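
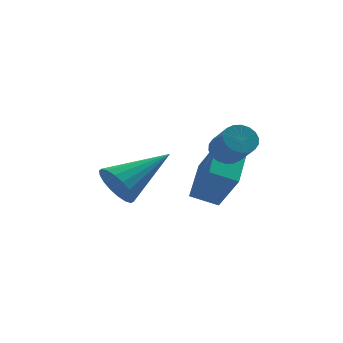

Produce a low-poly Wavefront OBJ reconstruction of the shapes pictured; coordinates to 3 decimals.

v -1.391 1.224 2.333
v -1.02 1.053 1.716
v 0.251 1.916 3.127
v -1.121 1.361 1.657
v -1.276 1.641 1.733
v -1.453 1.84 1.927
v -1.618 1.916 2.201
v -1.738 1.855 2.502
v -1.789 1.67 2.769
v -1.761 1.396 2.95
v -1.66 1.088 3.008
v -1.505 0.807 2.933
v -1.328 0.609 2.739
v -1.163 0.533 2.464
v -1.043 0.593 2.164
v -0.992 0.779 1.897
v 1.167 3.555 0.655
v 1.56 2.742 1.939
v 1.739 4.845 1.297
v 2.132 4.031 2.581
v 2.008 3.369 0.279
v 2.401 2.555 1.563
v 2.58 4.658 0.921
v 2.973 3.845 2.205
v 1.893 2.03 3.097
v 2.376 1.95 2.87
v 2.59 1.129 3.616
v 2.107 1.21 3.843
v 2.423 2.115 3.038
v 2.637 1.294 3.784
v 2.365 2.263 3.218
v 2.579 1.443 3.964
v 2.213 2.366 3.373
v 2.427 1.545 4.12
v 1.998 2.402 3.475
v 2.212 1.581 4.221
v 1.762 2.364 3.501
v 1.976 1.543 4.247
v 1.552 2.26 3.447
v 1.766 1.439 4.194
v 1.41 2.111 3.324
v 1.624 1.29 4.07
v 1.363 1.946 3.156
v 1.577 1.125 3.902
v 1.421 1.797 2.976
v 1.635 0.977 3.722
v 1.573 1.695 2.82
v 1.787 0.874 3.567
v 1.788 1.659 2.719
v 2.002 0.838 3.465
v 2.024 1.697 2.693
v 2.238 0.876 3.439
v 2.234 1.801 2.746
v 2.448 0.98 3.493
f 2 1 4
f 2 4 3
f 4 1 5
f 4 5 3
f 5 1 6
f 5 6 3
f 6 1 7
f 6 7 3
f 7 1 8
f 7 8 3
f 8 1 9
f 8 9 3
f 9 1 10
f 9 10 3
f 10 1 11
f 10 11 3
f 11 1 12
f 11 12 3
f 12 1 13
f 12 13 3
f 13 1 14
f 13 14 3
f 14 1 15
f 14 15 3
f 15 1 16
f 15 16 3
f 16 1 2
f 16 2 3
f 18 20 17
f 21 18 17
f 17 20 19
f 19 21 17
f 18 24 20
f 22 18 21
f 22 24 18
f 20 24 19
f 23 21 19
f 19 24 23
f 23 22 21
f 24 22 23
f 26 25 29
f 26 29 27
f 27 29 30
f 27 30 28
f 29 25 31
f 29 31 30
f 30 31 32
f 30 32 28
f 31 25 33
f 31 33 32
f 32 33 34
f 32 34 28
f 33 25 35
f 33 35 34
f 34 35 36
f 34 36 28
f 35 25 37
f 35 37 36
f 36 37 38
f 36 38 28
f 37 25 39
f 37 39 38
f 38 39 40
f 38 40 28
f 39 25 41
f 39 41 40
f 40 41 42
f 40 42 28
f 41 25 43
f 41 43 42
f 42 43 44
f 42 44 28
f 43 25 45
f 43 45 44
f 44 45 46
f 44 46 28
f 45 25 47
f 45 47 46
f 46 47 48
f 46 48 28
f 47 25 49
f 47 49 48
f 48 49 50
f 48 50 28
f 49 25 51
f 49 51 50
f 50 51 52
f 50 52 28
f 51 25 53
f 51 53 52
f 52 53 54
f 52 54 28
f 53 25 26
f 53 26 54
f 54 26 27
f 54 27 28



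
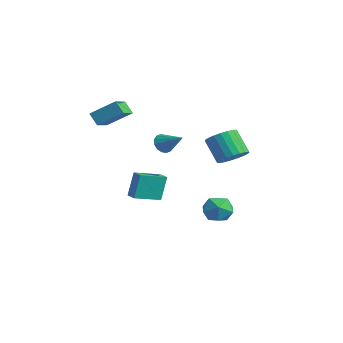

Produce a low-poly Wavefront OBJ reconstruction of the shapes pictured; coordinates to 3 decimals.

v 4.534 0.111 2.117
v 5.305 -0.353 2.619
v 4.216 -0.575 4.085
v 3.446 -0.111 3.583
v 5.364 0.058 2.725
v 4.275 -0.164 4.191
v 5.28 0.478 2.726
v 4.191 0.256 4.192
v 5.067 0.834 2.621
v 3.978 0.612 4.088
v 4.761 1.066 2.43
v 3.672 0.844 3.896
v 4.417 1.132 2.184
v 3.328 0.91 3.651
v 4.093 1.022 1.927
v 3.004 0.8 3.393
v 3.845 0.754 1.702
v 2.756 0.532 3.169
v 3.717 0.375 1.549
v 2.628 0.153 3.016
v 3.729 -0.049 1.495
v 2.64 -0.271 2.961
v 3.881 -0.446 1.547
v 2.792 -0.668 3.014
v 4.146 -0.747 1.699
v 3.057 -0.969 3.165
v 4.479 -0.899 1.922
v 3.39 -1.121 3.389
v 4.82 -0.877 2.179
v 3.731 -1.099 3.646
v 5.113 -0.683 2.426
v 4.024 -0.905 3.892
v -0.606 -4.242 -1.971
v -0.724 -3.758 -0.2
v -0.614 -2.42 -2.47
v -0.732 -1.935 -0.699
v 0.212 -4.225 -1.921
v 0.094 -3.74 -0.15
v 0.204 -2.402 -2.42
v 0.086 -1.918 -0.649
v -3.791 -5.209 3.987
v -2.826 -3.905 5.087
v -4.748 -4.1 3.512
v -3.783 -2.796 4.612
v -3.157 -5.004 3.188
v -2.192 -3.7 4.288
v -4.114 -3.895 2.713
v -3.149 -2.591 3.813
v -2.946 -0.578 0.959
v -2.552 -0.58 0.286
v -1.434 -0.042 1.841
v -2.703 -0.207 0.317
v -2.919 0.067 0.521
v -3.142 0.168 0.842
v -3.312 0.07 1.194
v -3.385 -0.202 1.484
v -3.339 -0.575 1.633
v -3.189 -0.948 1.601
v -2.973 -1.222 1.398
v -2.75 -1.324 1.077
v -2.58 -1.225 0.724
v -2.507 -0.953 0.435
v -0.141 1.7 -4.321
v 0.605 2.357 -3.773
v 0.755 0.203 -3.747
v 1.501 0.86 -3.199
v 0.429 0.789 -2.831
v -0.125 1.715 -3.186
v 1.485 0.845 -4.334
v 0.931 1.771 -4.689
v 1.61 1.829 -3.781
v 0.958 1.794 -2.852
v 0.402 0.766 -4.668
v -0.25 0.731 -3.739
f 2 1 5
f 2 5 3
f 3 5 6
f 3 6 4
f 5 1 7
f 5 7 6
f 6 7 8
f 6 8 4
f 7 1 9
f 7 9 8
f 8 9 10
f 8 10 4
f 9 1 11
f 9 11 10
f 10 11 12
f 10 12 4
f 11 1 13
f 11 13 12
f 12 13 14
f 12 14 4
f 13 1 15
f 13 15 14
f 14 15 16
f 14 16 4
f 15 1 17
f 15 17 16
f 16 17 18
f 16 18 4
f 17 1 19
f 17 19 18
f 18 19 20
f 18 20 4
f 19 1 21
f 19 21 20
f 20 21 22
f 20 22 4
f 21 1 23
f 21 23 22
f 22 23 24
f 22 24 4
f 23 1 25
f 23 25 24
f 24 25 26
f 24 26 4
f 25 1 27
f 25 27 26
f 26 27 28
f 26 28 4
f 27 1 29
f 27 29 28
f 28 29 30
f 28 30 4
f 29 1 31
f 29 31 30
f 30 31 32
f 30 32 4
f 31 1 2
f 31 2 32
f 32 2 3
f 32 3 4
f 34 36 33
f 37 34 33
f 33 36 35
f 35 37 33
f 34 40 36
f 38 34 37
f 38 40 34
f 36 40 35
f 39 37 35
f 35 40 39
f 39 38 37
f 40 38 39
f 42 44 41
f 45 42 41
f 41 44 43
f 43 45 41
f 42 48 44
f 46 42 45
f 46 48 42
f 44 48 43
f 47 45 43
f 43 48 47
f 47 46 45
f 48 46 47
f 50 49 52
f 50 52 51
f 52 49 53
f 52 53 51
f 53 49 54
f 53 54 51
f 54 49 55
f 54 55 51
f 55 49 56
f 55 56 51
f 56 49 57
f 56 57 51
f 57 49 58
f 57 58 51
f 58 49 59
f 58 59 51
f 59 49 60
f 59 60 51
f 60 49 61
f 60 61 51
f 61 49 62
f 61 62 51
f 62 49 50
f 62 50 51
f 63 74 68
f 63 68 64
f 63 64 70
f 63 70 73
f 63 73 74
f 64 68 72
f 68 74 67
f 74 73 65
f 73 70 69
f 70 64 71
f 66 72 67
f 66 67 65
f 66 65 69
f 66 69 71
f 66 71 72
f 67 72 68
f 65 67 74
f 69 65 73
f 71 69 70
f 72 71 64



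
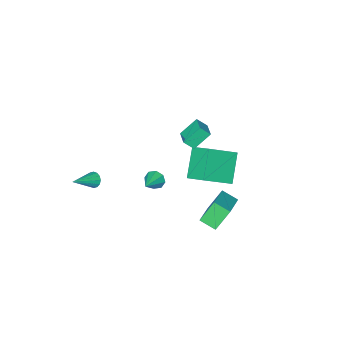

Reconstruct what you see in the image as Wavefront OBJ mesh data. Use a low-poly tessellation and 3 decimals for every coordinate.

v 3.285 3.222 2.178
v 3.637 2.969 1.778
v 4.315 3.798 2.722
v 3.483 3.372 1.643
v 3.213 3.686 1.822
v 2.985 3.729 2.209
v 2.932 3.474 2.579
v 3.087 3.071 2.713
v 3.357 2.757 2.534
v 3.585 2.715 2.147
v -3.526 -1.046 -0.552
v -3.061 -1.435 0.015
v -3.023 -0.087 -0.307
v -2.558 -0.476 0.26
v -2.562 -1.304 -1.52
v -2.097 -1.693 -0.953
v -2.059 -0.345 -1.275
v -1.594 -0.734 -0.708
v -0.565 2.85 -3.241
v -1.405 3.038 -1.963
v -1 3.701 -3.651
v -1.839 3.889 -2.373
v 0.859 3.951 -2.467
v 0.02 4.139 -1.189
v 0.425 4.802 -2.877
v -0.415 4.99 -1.599
v -4.727 -1.273 -3.871
v -4.843 0.1 -3
v -3.578 -0.264 -5.31
v -3.694 1.109 -4.44
v -3.026 -1.769 -2.86
v -3.142 -0.396 -1.99
v -1.877 -0.76 -4.3
v -1.993 0.613 -3.429
v 2.504 -3.748 -4.206
v 2.711 -3.456 -4.61
v 4.016 -3.612 -3.334
v 2.595 -3.269 -4.438
v 2.455 -3.21 -4.204
v 2.328 -3.295 -3.97
v 2.248 -3.501 -3.799
v 2.237 -3.774 -3.737
v 2.297 -4.039 -3.801
v 2.413 -4.226 -3.973
v 2.553 -4.285 -4.208
v 2.681 -4.2 -4.441
v 2.761 -3.994 -4.612
v 2.772 -3.721 -4.674
f 2 1 4
f 2 4 3
f 4 1 5
f 4 5 3
f 5 1 6
f 5 6 3
f 6 1 7
f 6 7 3
f 7 1 8
f 7 8 3
f 8 1 9
f 8 9 3
f 9 1 10
f 9 10 3
f 10 1 2
f 10 2 3
f 12 14 11
f 15 12 11
f 11 14 13
f 13 15 11
f 12 18 14
f 16 12 15
f 16 18 12
f 14 18 13
f 17 15 13
f 13 18 17
f 17 16 15
f 18 16 17
f 20 22 19
f 23 20 19
f 19 22 21
f 21 23 19
f 20 26 22
f 24 20 23
f 24 26 20
f 22 26 21
f 25 23 21
f 21 26 25
f 25 24 23
f 26 24 25
f 28 30 27
f 31 28 27
f 27 30 29
f 29 31 27
f 28 34 30
f 32 28 31
f 32 34 28
f 30 34 29
f 33 31 29
f 29 34 33
f 33 32 31
f 34 32 33
f 36 35 38
f 36 38 37
f 38 35 39
f 38 39 37
f 39 35 40
f 39 40 37
f 40 35 41
f 40 41 37
f 41 35 42
f 41 42 37
f 42 35 43
f 42 43 37
f 43 35 44
f 43 44 37
f 44 35 45
f 44 45 37
f 45 35 46
f 45 46 37
f 46 35 47
f 46 47 37
f 47 35 48
f 47 48 37
f 48 35 36
f 48 36 37



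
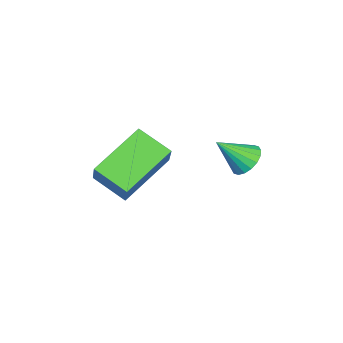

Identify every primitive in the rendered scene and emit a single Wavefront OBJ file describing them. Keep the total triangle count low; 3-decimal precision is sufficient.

v -3.023 0.214 2.358
v -2.724 -0.118 1.958
v -2.837 -0.654 3.222
v -2.531 0.031 2.067
v -2.436 0.217 2.234
v -2.458 0.403 2.425
v -2.591 0.551 2.602
v -2.81 0.632 2.732
v -3.071 0.631 2.787
v -3.323 0.547 2.757
v -3.515 0.398 2.648
v -3.61 0.212 2.482
v -3.589 0.026 2.291
v -3.456 -0.122 2.113
v -3.237 -0.203 1.984
v -2.975 -0.202 1.929
v -2.647 -4.223 1.479
v -4.024 -3.097 2.302
v -2.134 -3.211 0.953
v -3.511 -2.085 1.776
v -1.949 -4.075 2.444
v -3.326 -2.949 3.267
v -1.436 -3.063 1.918
v -2.813 -1.937 2.741
f 2 1 4
f 2 4 3
f 4 1 5
f 4 5 3
f 5 1 6
f 5 6 3
f 6 1 7
f 6 7 3
f 7 1 8
f 7 8 3
f 8 1 9
f 8 9 3
f 9 1 10
f 9 10 3
f 10 1 11
f 10 11 3
f 11 1 12
f 11 12 3
f 12 1 13
f 12 13 3
f 13 1 14
f 13 14 3
f 14 1 15
f 14 15 3
f 15 1 16
f 15 16 3
f 16 1 2
f 16 2 3
f 18 20 17
f 21 18 17
f 17 20 19
f 19 21 17
f 18 24 20
f 22 18 21
f 22 24 18
f 20 24 19
f 23 21 19
f 19 24 23
f 23 22 21
f 24 22 23



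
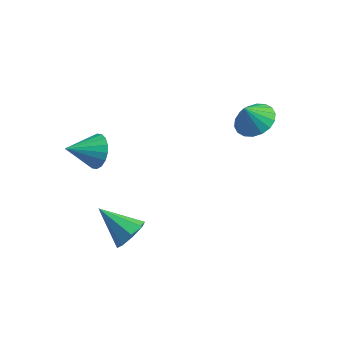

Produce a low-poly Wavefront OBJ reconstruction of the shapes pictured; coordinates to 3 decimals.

v 1.842 3.973 0.52
v 2.668 4.41 0.977
v 1.438 3.607 1.6
v 2.357 4.752 0.977
v 1.944 4.941 0.887
v 1.511 4.938 0.723
v 1.144 4.744 0.52
v 0.914 4.397 0.317
v 0.869 3.966 0.153
v 1.016 3.537 0.063
v 1.327 3.194 0.063
v 1.74 3.005 0.153
v 2.173 3.008 0.316
v 2.541 3.203 0.52
v 2.77 3.549 0.723
v 2.815 3.98 0.886
v -3.375 -1.629 1.21
v -2.828 -1.631 1.949
v -4.405 -2.671 1.97
v -3.084 -1.321 2.027
v -3.398 -1.073 1.943
v -3.708 -0.934 1.713
v -3.952 -0.933 1.384
v -4.081 -1.07 1.021
v -4.071 -1.317 0.695
v -3.923 -1.627 0.471
v -3.667 -1.936 0.394
v -3.353 -2.185 0.478
v -3.043 -2.324 0.707
v -2.799 -2.325 1.036
v -2.67 -2.188 1.399
v -2.68 -1.94 1.725
v -1.686 -1.812 -4.382
v -1.315 -2.342 -3.729
v -3.394 -1.648 -3.278
v -1.183 -1.658 -3.628
v -1.347 -1.064 -3.969
v -1.709 -0.908 -4.552
v -2.058 -1.282 -5.036
v -2.19 -1.966 -5.137
v -2.026 -2.56 -4.796
v -1.664 -2.716 -4.213
f 2 1 4
f 2 4 3
f 4 1 5
f 4 5 3
f 5 1 6
f 5 6 3
f 6 1 7
f 6 7 3
f 7 1 8
f 7 8 3
f 8 1 9
f 8 9 3
f 9 1 10
f 9 10 3
f 10 1 11
f 10 11 3
f 11 1 12
f 11 12 3
f 12 1 13
f 12 13 3
f 13 1 14
f 13 14 3
f 14 1 15
f 14 15 3
f 15 1 16
f 15 16 3
f 16 1 2
f 16 2 3
f 18 17 20
f 18 20 19
f 20 17 21
f 20 21 19
f 21 17 22
f 21 22 19
f 22 17 23
f 22 23 19
f 23 17 24
f 23 24 19
f 24 17 25
f 24 25 19
f 25 17 26
f 25 26 19
f 26 17 27
f 26 27 19
f 27 17 28
f 27 28 19
f 28 17 29
f 28 29 19
f 29 17 30
f 29 30 19
f 30 17 31
f 30 31 19
f 31 17 32
f 31 32 19
f 32 17 18
f 32 18 19
f 34 33 36
f 34 36 35
f 36 33 37
f 36 37 35
f 37 33 38
f 37 38 35
f 38 33 39
f 38 39 35
f 39 33 40
f 39 40 35
f 40 33 41
f 40 41 35
f 41 33 42
f 41 42 35
f 42 33 34
f 42 34 35



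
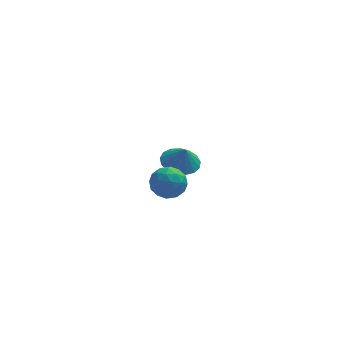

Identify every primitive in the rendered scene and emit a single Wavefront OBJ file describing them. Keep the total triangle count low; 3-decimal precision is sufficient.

v 1.18 -2.915 0.491
v 1.636 -2.251 0.826
v 2.084 -3.829 1.074
v 2.54 -3.165 1.409
v 1.742 -3.344 1.713
v 1.183 -2.779 1.353
v 2.537 -3.301 0.547
v 1.978 -2.736 0.187
v 2.474 -2.489 0.861
v 1.983 -2.515 1.581
v 1.737 -3.565 0.319
v 1.246 -3.591 1.039
v 1.328 -2.503 0.607
v 2.392 -3.577 1.293
v 1.923 -3.683 1.472
v 2.19 -3.292 1.669
v 1.062 -2.813 0.917
v 1.33 -2.423 1.114
v 1.393 -3.065 1.635
v 2.39 -3.657 0.786
v 2.658 -3.267 0.983
v 1.53 -2.788 0.231
v 1.797 -2.397 0.428
v 2.327 -3.015 0.265
v 2.089 -2.252 0.824
v 2.621 -2.789 1.167
v 2.619 -2.87 0.661
v 2.291 -2.538 0.449
v 1.8 -2.268 1.248
v 2.332 -2.805 1.591
v 1.863 -2.91 1.77
v 1.534 -2.578 1.558
v 2.293 -2.408 1.269
v 1.388 -3.275 0.309
v 1.92 -3.812 0.652
v 2.186 -3.502 0.342
v 1.857 -3.17 0.13
v 1.099 -3.291 0.733
v 1.631 -3.828 1.076
v 1.429 -3.542 1.451
v 1.101 -3.21 1.239
v 1.427 -3.672 0.631
v 2.781 2.649 -1.893
v 3.26 3.47 -1.762
v 2.979 2.371 -0.867
v 2.828 3.576 -1.65
v 2.384 3.47 -1.594
v 2.032 3.175 -1.606
v 1.851 2.76 -1.684
v 1.884 2.319 -1.809
v 2.122 1.954 -1.954
v 2.511 1.748 -2.084
v 2.962 1.748 -2.171
v 3.372 1.954 -2.194
v 3.647 2.32 -2.148
v 3.723 2.761 -2.043
v 3.584 3.176 -1.904
f 1 38 17
f 38 12 41
f 17 41 6
f 38 41 17
f 1 17 13
f 17 6 18
f 13 18 2
f 17 18 13
f 1 13 22
f 13 2 23
f 22 23 8
f 13 23 22
f 1 22 34
f 22 8 37
f 34 37 11
f 22 37 34
f 1 34 38
f 34 11 42
f 38 42 12
f 34 42 38
f 2 18 29
f 18 6 32
f 29 32 10
f 18 32 29
f 6 41 19
f 41 12 40
f 19 40 5
f 41 40 19
f 12 42 39
f 42 11 35
f 39 35 3
f 42 35 39
f 11 37 36
f 37 8 24
f 36 24 7
f 37 24 36
f 8 23 28
f 23 2 25
f 28 25 9
f 23 25 28
f 4 30 16
f 30 10 31
f 16 31 5
f 30 31 16
f 4 16 14
f 16 5 15
f 14 15 3
f 16 15 14
f 4 14 21
f 14 3 20
f 21 20 7
f 14 20 21
f 4 21 26
f 21 7 27
f 26 27 9
f 21 27 26
f 4 26 30
f 26 9 33
f 30 33 10
f 26 33 30
f 5 31 19
f 31 10 32
f 19 32 6
f 31 32 19
f 3 15 39
f 15 5 40
f 39 40 12
f 15 40 39
f 7 20 36
f 20 3 35
f 36 35 11
f 20 35 36
f 9 27 28
f 27 7 24
f 28 24 8
f 27 24 28
f 10 33 29
f 33 9 25
f 29 25 2
f 33 25 29
f 44 43 46
f 44 46 45
f 46 43 47
f 46 47 45
f 47 43 48
f 47 48 45
f 48 43 49
f 48 49 45
f 49 43 50
f 49 50 45
f 50 43 51
f 50 51 45
f 51 43 52
f 51 52 45
f 52 43 53
f 52 53 45
f 53 43 54
f 53 54 45
f 54 43 55
f 54 55 45
f 55 43 56
f 55 56 45
f 56 43 57
f 56 57 45
f 57 43 44
f 57 44 45



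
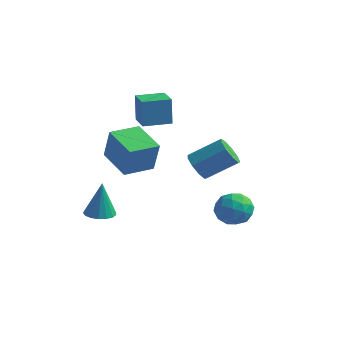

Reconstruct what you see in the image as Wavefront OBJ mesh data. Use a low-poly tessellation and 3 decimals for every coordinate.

v -3.164 -0.775 -1.053
v -2.655 -0.947 0.79
v -2.496 0.843 -1.087
v -1.987 0.671 0.757
v -1.313 -1.551 -1.637
v -0.804 -1.723 0.207
v -0.645 0.067 -1.67
v -0.136 -0.105 0.173
v 0.942 1.642 -1.764
v 1.627 1.325 -2.272
v 2.944 2.402 -1.164
v 2.258 2.718 -0.656
v 1.405 1.852 -2.519
v 2.722 2.928 -1.411
v 0.965 2.28 -2.412
v 2.282 3.356 -1.304
v 0.515 2.409 -2.003
v 1.832 3.486 -0.895
v 0.264 2.179 -1.481
v 1.581 3.256 -0.373
v 0.33 1.698 -1.092
v 1.647 2.775 0.016
v 0.683 1.19 -1.017
v 1.999 2.267 0.09
v 1.156 0.894 -1.292
v 2.473 1.97 -0.184
v 1.529 0.947 -1.787
v 2.846 2.024 -0.679
v -2.868 2.194 -0.074
v -2.978 2.284 1.63
v -3.949 3.06 -0.189
v -4.059 3.15 1.515
v -1.861 3.45 -0.075
v -1.971 3.54 1.629
v -2.942 4.316 -0.19
v -3.052 4.406 1.514
v -2.63 -1.894 -4.681
v -2.167 -2.606 -4.638
v -2.57 -1.726 -2.559
v -1.889 -2.311 -4.669
v -1.781 -1.92 -4.703
v -1.867 -1.523 -4.732
v -2.128 -1.212 -4.75
v -2.504 -1.057 -4.751
v -2.909 -1.093 -4.737
v -3.25 -1.314 -4.71
v -3.449 -1.667 -4.676
v -3.461 -2.072 -4.643
v -3.282 -2.437 -4.62
v -2.954 -2.677 -4.61
v -2.551 -2.738 -4.616
v 3.859 1.698 -4.728
v 4.344 0.883 -4.204
v 2.556 1.677 -3.556
v 3.041 0.862 -3.032
v 3.483 1.851 -3.023
v 4.288 1.864 -3.748
v 2.612 0.696 -4.012
v 3.417 0.709 -4.737
v 3.573 0.264 -3.762
v 4.111 0.978 -3.151
v 2.789 1.582 -4.609
v 3.327 2.296 -3.998
v 4.216 1.292 -4.569
v 2.684 1.268 -3.191
v 2.944 1.849 -3.186
v 3.229 1.37 -2.878
v 4.183 1.869 -4.301
v 4.468 1.39 -3.993
v 3.962 1.959 -3.299
v 2.432 1.17 -3.767
v 2.717 0.691 -3.459
v 3.671 1.19 -4.882
v 3.956 0.711 -4.574
v 2.938 0.601 -4.461
v 4.047 0.45 -4.001
v 3.282 0.437 -3.312
v 3.03 0.34 -3.888
v 3.503 0.347 -4.314
v 4.364 0.869 -3.642
v 3.598 0.857 -2.953
v 3.858 1.438 -2.948
v 4.331 1.446 -3.373
v 3.911 0.505 -3.382
v 3.302 1.703 -4.807
v 2.536 1.691 -4.118
v 2.569 1.114 -4.387
v 3.042 1.122 -4.812
v 3.618 2.123 -4.448
v 2.853 2.11 -3.759
v 3.397 2.213 -3.446
v 3.87 2.22 -3.872
v 2.989 2.055 -4.378
f 2 4 1
f 5 2 1
f 1 4 3
f 3 5 1
f 2 8 4
f 6 2 5
f 6 8 2
f 4 8 3
f 7 5 3
f 3 8 7
f 7 6 5
f 8 6 7
f 10 9 13
f 10 13 11
f 11 13 14
f 11 14 12
f 13 9 15
f 13 15 14
f 14 15 16
f 14 16 12
f 15 9 17
f 15 17 16
f 16 17 18
f 16 18 12
f 17 9 19
f 17 19 18
f 18 19 20
f 18 20 12
f 19 9 21
f 19 21 20
f 20 21 22
f 20 22 12
f 21 9 23
f 21 23 22
f 22 23 24
f 22 24 12
f 23 9 25
f 23 25 24
f 24 25 26
f 24 26 12
f 25 9 27
f 25 27 26
f 26 27 28
f 26 28 12
f 27 9 10
f 27 10 28
f 28 10 11
f 28 11 12
f 30 32 29
f 33 30 29
f 29 32 31
f 31 33 29
f 30 36 32
f 34 30 33
f 34 36 30
f 32 36 31
f 35 33 31
f 31 36 35
f 35 34 33
f 36 34 35
f 38 37 40
f 38 40 39
f 40 37 41
f 40 41 39
f 41 37 42
f 41 42 39
f 42 37 43
f 42 43 39
f 43 37 44
f 43 44 39
f 44 37 45
f 44 45 39
f 45 37 46
f 45 46 39
f 46 37 47
f 46 47 39
f 47 37 48
f 47 48 39
f 48 37 49
f 48 49 39
f 49 37 50
f 49 50 39
f 50 37 51
f 50 51 39
f 51 37 38
f 51 38 39
f 52 89 68
f 89 63 92
f 68 92 57
f 89 92 68
f 52 68 64
f 68 57 69
f 64 69 53
f 68 69 64
f 52 64 73
f 64 53 74
f 73 74 59
f 64 74 73
f 52 73 85
f 73 59 88
f 85 88 62
f 73 88 85
f 52 85 89
f 85 62 93
f 89 93 63
f 85 93 89
f 53 69 80
f 69 57 83
f 80 83 61
f 69 83 80
f 57 92 70
f 92 63 91
f 70 91 56
f 92 91 70
f 63 93 90
f 93 62 86
f 90 86 54
f 93 86 90
f 62 88 87
f 88 59 75
f 87 75 58
f 88 75 87
f 59 74 79
f 74 53 76
f 79 76 60
f 74 76 79
f 55 81 67
f 81 61 82
f 67 82 56
f 81 82 67
f 55 67 65
f 67 56 66
f 65 66 54
f 67 66 65
f 55 65 72
f 65 54 71
f 72 71 58
f 65 71 72
f 55 72 77
f 72 58 78
f 77 78 60
f 72 78 77
f 55 77 81
f 77 60 84
f 81 84 61
f 77 84 81
f 56 82 70
f 82 61 83
f 70 83 57
f 82 83 70
f 54 66 90
f 66 56 91
f 90 91 63
f 66 91 90
f 58 71 87
f 71 54 86
f 87 86 62
f 71 86 87
f 60 78 79
f 78 58 75
f 79 75 59
f 78 75 79
f 61 84 80
f 84 60 76
f 80 76 53
f 84 76 80



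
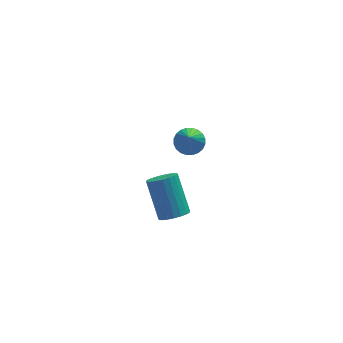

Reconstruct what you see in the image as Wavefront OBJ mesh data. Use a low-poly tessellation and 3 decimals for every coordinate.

v 0.868 0.353 1.411
v 1.324 0.7 1.737
v 0.612 -0.553 2.729
v 1.112 0.835 1.789
v 0.862 0.897 1.783
v 0.613 0.877 1.721
v 0.403 0.776 1.611
v 0.263 0.611 1.471
v 0.216 0.407 1.321
v 0.268 0.194 1.185
v 0.411 0.006 1.084
v 0.624 -0.13 1.032
v 0.874 -0.192 1.038
v 1.123 -0.171 1.1
v 1.333 -0.07 1.21
v 1.472 0.095 1.351
v 1.52 0.299 1.5
v 1.468 0.511 1.636
v 0.224 0.34 -3.812
v 0.67 -0.026 -3.416
v 0.423 1.254 -1.953
v -0.024 1.62 -2.348
v 0.848 0.161 -3.55
v 0.6 1.442 -2.087
v 0.918 0.38 -3.729
v 0.67 1.66 -2.266
v 0.867 0.591 -3.923
v 0.62 1.871 -2.459
v 0.706 0.759 -4.097
v 0.459 2.04 -2.634
v 0.461 0.855 -4.222
v 0.214 2.135 -2.759
v 0.175 0.861 -4.276
v -0.072 2.142 -2.813
v -0.102 0.778 -4.25
v -0.35 2.058 -2.787
v -0.324 0.618 -4.148
v -0.571 1.899 -2.685
v -0.45 0.411 -3.988
v -0.697 1.691 -2.524
v -0.46 0.191 -3.797
v -0.708 1.471 -2.334
v -0.352 -0.003 -3.609
v -0.599 1.277 -2.146
v -0.144 -0.138 -3.456
v -0.392 1.143 -1.993
v 0.127 -0.19 -3.364
v -0.12 1.09 -1.901
v 0.415 -0.151 -3.35
v 0.168 1.13 -1.887
f 2 1 4
f 2 4 3
f 4 1 5
f 4 5 3
f 5 1 6
f 5 6 3
f 6 1 7
f 6 7 3
f 7 1 8
f 7 8 3
f 8 1 9
f 8 9 3
f 9 1 10
f 9 10 3
f 10 1 11
f 10 11 3
f 11 1 12
f 11 12 3
f 12 1 13
f 12 13 3
f 13 1 14
f 13 14 3
f 14 1 15
f 14 15 3
f 15 1 16
f 15 16 3
f 16 1 17
f 16 17 3
f 17 1 18
f 17 18 3
f 18 1 2
f 18 2 3
f 20 19 23
f 20 23 21
f 21 23 24
f 21 24 22
f 23 19 25
f 23 25 24
f 24 25 26
f 24 26 22
f 25 19 27
f 25 27 26
f 26 27 28
f 26 28 22
f 27 19 29
f 27 29 28
f 28 29 30
f 28 30 22
f 29 19 31
f 29 31 30
f 30 31 32
f 30 32 22
f 31 19 33
f 31 33 32
f 32 33 34
f 32 34 22
f 33 19 35
f 33 35 34
f 34 35 36
f 34 36 22
f 35 19 37
f 35 37 36
f 36 37 38
f 36 38 22
f 37 19 39
f 37 39 38
f 38 39 40
f 38 40 22
f 39 19 41
f 39 41 40
f 40 41 42
f 40 42 22
f 41 19 43
f 41 43 42
f 42 43 44
f 42 44 22
f 43 19 45
f 43 45 44
f 44 45 46
f 44 46 22
f 45 19 47
f 45 47 46
f 46 47 48
f 46 48 22
f 47 19 49
f 47 49 48
f 48 49 50
f 48 50 22
f 49 19 20
f 49 20 50
f 50 20 21
f 50 21 22



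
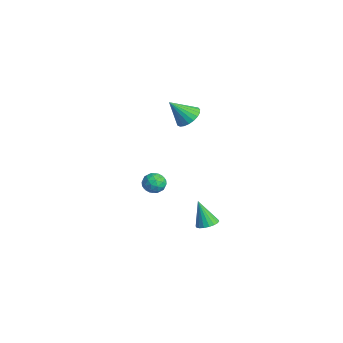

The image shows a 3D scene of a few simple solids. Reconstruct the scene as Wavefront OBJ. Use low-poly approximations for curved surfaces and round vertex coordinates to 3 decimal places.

v -3.69 0.921 3.134
v -3.067 1.17 3.447
v -3.87 -0.001 4.226
v -3.28 1.356 3.569
v -3.563 1.467 3.616
v -3.868 1.484 3.58
v -4.142 1.403 3.466
v -4.338 1.239 3.295
v -4.422 1.019 3.096
v -4.379 0.783 2.904
v -4.218 0.57 2.751
v -3.964 0.418 2.665
v -3.664 0.353 2.66
v -3.368 0.386 2.736
v -3.127 0.511 2.882
v -2.984 0.707 3.071
v -2.963 0.94 3.271
v -2.338 -0.922 -0.882
v -1.905 -0.978 -0.412
v -2.995 -1.522 -0.348
v -2.562 -1.578 0.122
v -2.849 -1.014 0.016
v -2.443 -0.644 -0.314
v -2.457 -1.856 -0.446
v -2.051 -1.486 -0.776
v -1.978 -1.555 -0.143
v -2.221 -1.035 0.143
v -2.679 -1.465 -0.903
v -2.922 -0.945 -0.617
v -2.064 -0.898 -0.694
v -2.836 -1.602 -0.066
v -3.005 -1.271 -0.128
v -2.751 -1.304 0.148
v -2.38 -0.701 -0.636
v -2.126 -0.734 -0.36
v -2.681 -0.755 -0.108
v -2.774 -1.766 -0.4
v -2.52 -1.799 -0.124
v -2.149 -1.196 -0.908
v -1.895 -1.229 -0.632
v -2.219 -1.745 -0.652
v -1.852 -1.27 -0.26
v -2.239 -1.622 0.055
v -2.177 -1.786 -0.279
v -1.938 -1.568 -0.473
v -1.995 -0.964 -0.092
v -2.381 -1.316 0.222
v -2.55 -0.985 0.16
v -2.312 -0.767 -0.034
v -2.038 -1.303 0.067
v -2.519 -1.184 -0.982
v -2.905 -1.536 -0.668
v -2.588 -1.733 -0.726
v -2.35 -1.515 -0.92
v -2.661 -0.878 -0.815
v -3.048 -1.23 -0.5
v -2.962 -0.932 -0.287
v -2.723 -0.714 -0.481
v -2.862 -1.197 -0.827
v -2.115 1.364 -3.644
v -1.813 0.845 -3.664
v -2.585 1.036 -2.236
v -1.633 1.015 -3.564
v -1.548 1.254 -3.48
v -1.576 1.515 -3.429
v -1.71 1.745 -3.42
v -1.924 1.9 -3.456
v -2.176 1.949 -3.528
v -2.416 1.882 -3.624
v -2.597 1.712 -3.724
v -2.682 1.473 -3.808
v -2.654 1.213 -3.859
v -2.52 0.982 -3.868
v -2.306 0.827 -3.832
v -2.054 0.778 -3.76
f 2 1 4
f 2 4 3
f 4 1 5
f 4 5 3
f 5 1 6
f 5 6 3
f 6 1 7
f 6 7 3
f 7 1 8
f 7 8 3
f 8 1 9
f 8 9 3
f 9 1 10
f 9 10 3
f 10 1 11
f 10 11 3
f 11 1 12
f 11 12 3
f 12 1 13
f 12 13 3
f 13 1 14
f 13 14 3
f 14 1 15
f 14 15 3
f 15 1 16
f 15 16 3
f 16 1 17
f 16 17 3
f 17 1 2
f 17 2 3
f 18 55 34
f 55 29 58
f 34 58 23
f 55 58 34
f 18 34 30
f 34 23 35
f 30 35 19
f 34 35 30
f 18 30 39
f 30 19 40
f 39 40 25
f 30 40 39
f 18 39 51
f 39 25 54
f 51 54 28
f 39 54 51
f 18 51 55
f 51 28 59
f 55 59 29
f 51 59 55
f 19 35 46
f 35 23 49
f 46 49 27
f 35 49 46
f 23 58 36
f 58 29 57
f 36 57 22
f 58 57 36
f 29 59 56
f 59 28 52
f 56 52 20
f 59 52 56
f 28 54 53
f 54 25 41
f 53 41 24
f 54 41 53
f 25 40 45
f 40 19 42
f 45 42 26
f 40 42 45
f 21 47 33
f 47 27 48
f 33 48 22
f 47 48 33
f 21 33 31
f 33 22 32
f 31 32 20
f 33 32 31
f 21 31 38
f 31 20 37
f 38 37 24
f 31 37 38
f 21 38 43
f 38 24 44
f 43 44 26
f 38 44 43
f 21 43 47
f 43 26 50
f 47 50 27
f 43 50 47
f 22 48 36
f 48 27 49
f 36 49 23
f 48 49 36
f 20 32 56
f 32 22 57
f 56 57 29
f 32 57 56
f 24 37 53
f 37 20 52
f 53 52 28
f 37 52 53
f 26 44 45
f 44 24 41
f 45 41 25
f 44 41 45
f 27 50 46
f 50 26 42
f 46 42 19
f 50 42 46
f 61 60 63
f 61 63 62
f 63 60 64
f 63 64 62
f 64 60 65
f 64 65 62
f 65 60 66
f 65 66 62
f 66 60 67
f 66 67 62
f 67 60 68
f 67 68 62
f 68 60 69
f 68 69 62
f 69 60 70
f 69 70 62
f 70 60 71
f 70 71 62
f 71 60 72
f 71 72 62
f 72 60 73
f 72 73 62
f 73 60 74
f 73 74 62
f 74 60 75
f 74 75 62
f 75 60 61
f 75 61 62



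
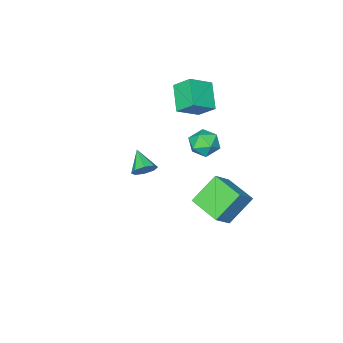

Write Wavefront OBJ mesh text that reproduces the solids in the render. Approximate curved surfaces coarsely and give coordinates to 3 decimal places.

v -3.108 -2.801 1.864
v -1.82 -3.032 2.638
v -3.45 -1.897 2.702
v -2.162 -2.127 3.476
v -2.318 -1.613 0.904
v -1.03 -1.843 1.678
v -2.66 -0.708 1.742
v -1.372 -0.939 2.516
v 0.246 2.967 2.426
v 0.933 3.045 2.958
v 0.467 1.575 2.342
v 1.154 1.653 2.874
v 0.348 1.779 3.182
v 0.211 2.64 3.234
v 1.189 1.98 2.066
v 1.052 2.841 2.118
v 1.516 2.435 2.736
v 0.996 2.31 3.425
v 0.404 2.31 1.875
v -0.116 2.185 2.564
v 3.96 1.74 1.97
v 4.189 2.018 2.522
v 3.58 0.7 2.65
v 3.706 2.136 2.433
v 3.372 2.022 2.072
v 3.382 1.742 1.651
v 3.731 1.462 1.417
v 4.214 1.344 1.506
v 4.548 1.459 1.867
v 4.538 1.738 2.288
v -2.622 0.438 -3.167
v -1.506 0.657 -2.114
v -2.654 2.264 -3.515
v -1.537 2.484 -2.462
v -1.263 0.196 -4.558
v -0.146 0.416 -3.505
v -1.294 2.023 -4.906
v -0.178 2.242 -3.853
f 2 4 1
f 5 2 1
f 1 4 3
f 3 5 1
f 2 8 4
f 6 2 5
f 6 8 2
f 4 8 3
f 7 5 3
f 3 8 7
f 7 6 5
f 8 6 7
f 9 20 14
f 9 14 10
f 9 10 16
f 9 16 19
f 9 19 20
f 10 14 18
f 14 20 13
f 20 19 11
f 19 16 15
f 16 10 17
f 12 18 13
f 12 13 11
f 12 11 15
f 12 15 17
f 12 17 18
f 13 18 14
f 11 13 20
f 15 11 19
f 17 15 16
f 18 17 10
f 22 21 24
f 22 24 23
f 24 21 25
f 24 25 23
f 25 21 26
f 25 26 23
f 26 21 27
f 26 27 23
f 27 21 28
f 27 28 23
f 28 21 29
f 28 29 23
f 29 21 30
f 29 30 23
f 30 21 22
f 30 22 23
f 32 34 31
f 35 32 31
f 31 34 33
f 33 35 31
f 32 38 34
f 36 32 35
f 36 38 32
f 34 38 33
f 37 35 33
f 33 38 37
f 37 36 35
f 38 36 37



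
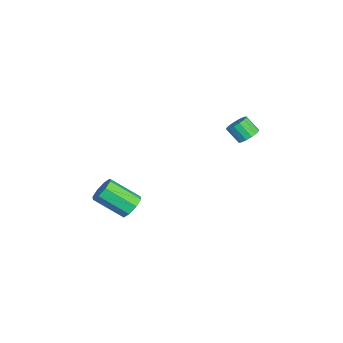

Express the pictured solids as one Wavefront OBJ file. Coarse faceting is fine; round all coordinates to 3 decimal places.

v 0.797 3.428 1.796
v 1.339 3.011 1.71
v 0.966 2.354 2.537
v 0.423 2.772 2.624
v 1.446 3.253 1.95
v 1.073 2.596 2.777
v 1.379 3.541 2.149
v 1.006 2.885 2.976
v 1.156 3.8 2.253
v 0.783 3.144 3.081
v 0.836 3.959 2.236
v 0.463 3.303 3.063
v 0.506 3.976 2.1
v 0.133 3.319 2.927
v 0.254 3.846 1.883
v -0.119 3.189 2.71
v 0.147 3.604 1.643
v -0.226 2.947 2.47
v 0.214 3.315 1.444
v -0.159 2.659 2.271
v 0.437 3.056 1.339
v 0.064 2.4 2.167
v 0.757 2.897 1.357
v 0.384 2.241 2.184
v 1.087 2.881 1.493
v 0.714 2.224 2.32
v 2.632 -2.847 -2.412
v 3.155 -3.297 -2.855
v 2.791 -4.904 -1.652
v 2.268 -4.453 -1.208
v 3.436 -3.003 -2.377
v 3.072 -4.61 -1.174
v 3.247 -2.617 -1.92
v 2.883 -4.224 -0.716
v 2.697 -2.366 -1.75
v 2.333 -3.973 -0.547
v 2.109 -2.396 -1.968
v 1.745 -4.003 -0.765
v 1.828 -2.69 -2.446
v 1.464 -4.297 -1.243
v 2.017 -3.076 -2.904
v 1.653 -4.683 -1.7
v 2.567 -3.327 -3.073
v 2.203 -4.934 -1.87
f 2 1 5
f 2 5 3
f 3 5 6
f 3 6 4
f 5 1 7
f 5 7 6
f 6 7 8
f 6 8 4
f 7 1 9
f 7 9 8
f 8 9 10
f 8 10 4
f 9 1 11
f 9 11 10
f 10 11 12
f 10 12 4
f 11 1 13
f 11 13 12
f 12 13 14
f 12 14 4
f 13 1 15
f 13 15 14
f 14 15 16
f 14 16 4
f 15 1 17
f 15 17 16
f 16 17 18
f 16 18 4
f 17 1 19
f 17 19 18
f 18 19 20
f 18 20 4
f 19 1 21
f 19 21 20
f 20 21 22
f 20 22 4
f 21 1 23
f 21 23 22
f 22 23 24
f 22 24 4
f 23 1 25
f 23 25 24
f 24 25 26
f 24 26 4
f 25 1 2
f 25 2 26
f 26 2 3
f 26 3 4
f 28 27 31
f 28 31 29
f 29 31 32
f 29 32 30
f 31 27 33
f 31 33 32
f 32 33 34
f 32 34 30
f 33 27 35
f 33 35 34
f 34 35 36
f 34 36 30
f 35 27 37
f 35 37 36
f 36 37 38
f 36 38 30
f 37 27 39
f 37 39 38
f 38 39 40
f 38 40 30
f 39 27 41
f 39 41 40
f 40 41 42
f 40 42 30
f 41 27 43
f 41 43 42
f 42 43 44
f 42 44 30
f 43 27 28
f 43 28 44
f 44 28 29
f 44 29 30



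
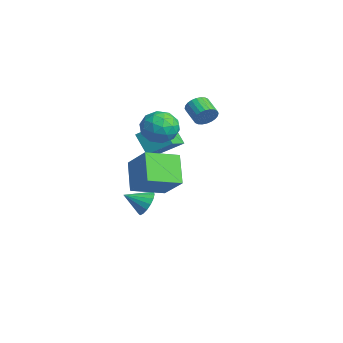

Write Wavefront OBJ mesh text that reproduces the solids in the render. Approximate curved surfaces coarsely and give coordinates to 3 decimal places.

v -1.676 2.281 1.955
v -1.386 1.855 2.486
v -2.495 1.713 2.977
v -2.784 2.139 2.445
v -1.367 2.116 2.607
v -2.475 1.975 3.097
v -1.394 2.403 2.628
v -2.502 2.262 3.118
v -1.464 2.671 2.547
v -2.572 2.53 3.037
v -1.566 2.88 2.375
v -2.674 2.738 2.866
v -1.685 2.997 2.14
v -2.793 2.856 2.63
v -1.803 3.005 1.876
v -2.911 2.864 2.367
v -1.901 2.903 1.625
v -3.009 2.762 2.115
v -1.965 2.707 1.423
v -3.074 2.565 1.914
v -1.985 2.445 1.303
v -3.093 2.304 1.793
v -1.958 2.158 1.282
v -3.066 2.017 1.772
v -1.888 1.89 1.363
v -2.996 1.749 1.853
v -1.786 1.682 1.534
v -2.894 1.54 2.025
v -1.667 1.564 1.77
v -2.775 1.423 2.26
v -1.549 1.556 2.033
v -2.657 1.415 2.524
v -1.451 1.658 2.285
v -2.559 1.517 2.775
v -1.211 -1.318 -3.941
v -0.597 -1.122 -3.327
v -1.529 -2.522 -3.239
v -0.953 -0.941 -3.177
v -1.367 -0.846 -3.203
v -1.746 -0.859 -3.397
v -2.002 -0.978 -3.717
v -2.077 -1.174 -4.087
v -1.953 -1.403 -4.424
v -1.659 -1.613 -4.651
v -1.263 -1.755 -4.715
v -0.854 -1.797 -4.601
v -0.528 -1.729 -4.336
v -0.357 -1.567 -3.981
v -0.382 -1.348 -3.617
v 2.239 -3.427 1.094
v 3.711 -2.968 2.444
v 2.142 -1.534 0.556
v 3.615 -1.075 1.906
v 3.585 -3.745 -0.266
v 5.058 -3.286 1.084
v 3.489 -1.852 -0.804
v 4.961 -1.393 0.546
v 1.512 -0.65 2.474
v 2.18 -0.619 3.379
v 1.04 -2.361 2.881
v 1.708 -2.33 3.786
v 0.771 -1.708 3.757
v 1.062 -0.651 3.506
v 2.158 -2.329 2.754
v 2.449 -1.272 2.503
v 2.579 -1.657 3.552
v 1.722 -1.273 4.172
v 1.498 -1.707 2.088
v 0.641 -1.323 2.708
v 1.887 -0.485 2.891
v 1.333 -2.495 3.369
v 0.782 -2.13 3.352
v 1.175 -2.112 3.884
v 1.23 -0.503 2.966
v 1.623 -0.485 3.497
v 0.795 -1.125 3.72
v 1.597 -2.495 2.763
v 1.99 -2.477 3.294
v 2.045 -0.868 2.376
v 2.438 -0.85 2.908
v 2.425 -1.855 2.54
v 2.515 -1.076 3.524
v 2.237 -2.082 3.763
v 2.501 -2.081 3.157
v 2.673 -1.46 3.009
v 2.011 -0.851 3.889
v 1.734 -1.856 4.128
v 1.183 -1.491 4.111
v 1.354 -0.87 3.963
v 2.246 -1.461 3.99
v 1.486 -1.124 2.132
v 1.209 -2.129 2.371
v 1.866 -2.11 2.297
v 2.037 -1.489 2.149
v 0.983 -0.898 2.497
v 0.705 -1.904 2.736
v 0.547 -1.52 3.251
v 0.719 -0.899 3.103
v 0.974 -1.519 2.27
v -0.4 -0.869 0.159
v -1.342 -1.197 1.28
v 0.259 0.341 1.067
v -0.682 0.013 2.188
v 0.662 -1.893 0.752
v -0.279 -2.221 1.873
v 1.322 -0.683 1.66
v 0.38 -1.011 2.781
f 2 1 5
f 2 5 3
f 3 5 6
f 3 6 4
f 5 1 7
f 5 7 6
f 6 7 8
f 6 8 4
f 7 1 9
f 7 9 8
f 8 9 10
f 8 10 4
f 9 1 11
f 9 11 10
f 10 11 12
f 10 12 4
f 11 1 13
f 11 13 12
f 12 13 14
f 12 14 4
f 13 1 15
f 13 15 14
f 14 15 16
f 14 16 4
f 15 1 17
f 15 17 16
f 16 17 18
f 16 18 4
f 17 1 19
f 17 19 18
f 18 19 20
f 18 20 4
f 19 1 21
f 19 21 20
f 20 21 22
f 20 22 4
f 21 1 23
f 21 23 22
f 22 23 24
f 22 24 4
f 23 1 25
f 23 25 24
f 24 25 26
f 24 26 4
f 25 1 27
f 25 27 26
f 26 27 28
f 26 28 4
f 27 1 29
f 27 29 28
f 28 29 30
f 28 30 4
f 29 1 31
f 29 31 30
f 30 31 32
f 30 32 4
f 31 1 33
f 31 33 32
f 32 33 34
f 32 34 4
f 33 1 2
f 33 2 34
f 34 2 3
f 34 3 4
f 36 35 38
f 36 38 37
f 38 35 39
f 38 39 37
f 39 35 40
f 39 40 37
f 40 35 41
f 40 41 37
f 41 35 42
f 41 42 37
f 42 35 43
f 42 43 37
f 43 35 44
f 43 44 37
f 44 35 45
f 44 45 37
f 45 35 46
f 45 46 37
f 46 35 47
f 46 47 37
f 47 35 48
f 47 48 37
f 48 35 49
f 48 49 37
f 49 35 36
f 49 36 37
f 51 53 50
f 54 51 50
f 50 53 52
f 52 54 50
f 51 57 53
f 55 51 54
f 55 57 51
f 53 57 52
f 56 54 52
f 52 57 56
f 56 55 54
f 57 55 56
f 58 95 74
f 95 69 98
f 74 98 63
f 95 98 74
f 58 74 70
f 74 63 75
f 70 75 59
f 74 75 70
f 58 70 79
f 70 59 80
f 79 80 65
f 70 80 79
f 58 79 91
f 79 65 94
f 91 94 68
f 79 94 91
f 58 91 95
f 91 68 99
f 95 99 69
f 91 99 95
f 59 75 86
f 75 63 89
f 86 89 67
f 75 89 86
f 63 98 76
f 98 69 97
f 76 97 62
f 98 97 76
f 69 99 96
f 99 68 92
f 96 92 60
f 99 92 96
f 68 94 93
f 94 65 81
f 93 81 64
f 94 81 93
f 65 80 85
f 80 59 82
f 85 82 66
f 80 82 85
f 61 87 73
f 87 67 88
f 73 88 62
f 87 88 73
f 61 73 71
f 73 62 72
f 71 72 60
f 73 72 71
f 61 71 78
f 71 60 77
f 78 77 64
f 71 77 78
f 61 78 83
f 78 64 84
f 83 84 66
f 78 84 83
f 61 83 87
f 83 66 90
f 87 90 67
f 83 90 87
f 62 88 76
f 88 67 89
f 76 89 63
f 88 89 76
f 60 72 96
f 72 62 97
f 96 97 69
f 72 97 96
f 64 77 93
f 77 60 92
f 93 92 68
f 77 92 93
f 66 84 85
f 84 64 81
f 85 81 65
f 84 81 85
f 67 90 86
f 90 66 82
f 86 82 59
f 90 82 86
f 101 103 100
f 104 101 100
f 100 103 102
f 102 104 100
f 101 107 103
f 105 101 104
f 105 107 101
f 103 107 102
f 106 104 102
f 102 107 106
f 106 105 104
f 107 105 106



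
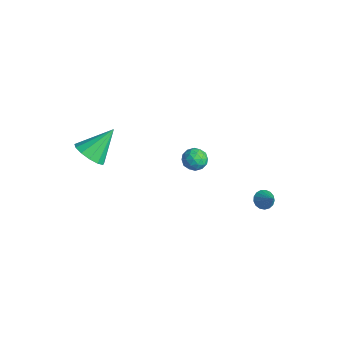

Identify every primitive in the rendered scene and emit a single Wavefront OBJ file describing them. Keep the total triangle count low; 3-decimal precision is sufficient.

v -2.298 -3.765 1.969
v -1.488 -4.175 2.435
v -2.342 -2.235 3.391
v -1.281 -3.807 2.046
v -1.397 -3.425 1.631
v -1.798 -3.152 1.325
v -2.358 -3.073 1.222
v -2.899 -3.214 1.357
v -3.249 -3.53 1.685
v -3.297 -3.921 2.104
v -3.027 -4.262 2.48
v -2.526 -4.446 2.693
v -1.952 -4.413 2.677
v 3.155 3.873 -1.183
v 3.564 3.671 -1.604
v 4.065 3.867 -0.297
v 3.583 3.966 -1.622
v 3.505 4.24 -1.54
v 3.346 4.43 -1.376
v 3.144 4.492 -1.168
v 2.944 4.412 -0.963
v 2.793 4.209 -0.809
v 2.724 3.928 -0.741
v 2.755 3.635 -0.774
v 2.877 3.396 -0.901
v 3.063 3.266 -1.092
v 3.27 3.275 -1.304
v 3.451 3.421 -1.489
v 1.764 0.32 3.978
v 2.076 0.777 3.493
v 2.344 -0.597 3.487
v 2.656 -0.14 3.002
v 2.844 -0.106 3.712
v 2.486 0.461 4.016
v 1.934 -0.281 2.964
v 1.576 0.286 3.268
v 2.18 0.406 2.866
v 2.743 0.514 3.328
v 1.677 -0.334 3.652
v 2.24 -0.226 4.114
v 1.869 0.629 3.779
v 2.551 -0.449 3.201
v 2.662 -0.429 3.619
v 2.845 -0.16 3.333
v 2.11 0.443 4.086
v 2.293 0.712 3.8
v 2.745 0.193 3.93
v 2.127 -0.532 3.18
v 2.31 -0.263 2.894
v 1.575 0.34 3.647
v 1.758 0.609 3.361
v 1.675 -0.013 3.05
v 2.114 0.679 3.125
v 2.455 0.14 2.836
v 2.031 0.057 2.814
v 1.82 0.39 2.993
v 2.444 0.743 3.396
v 2.785 0.204 3.108
v 2.896 0.224 3.525
v 2.685 0.557 3.704
v 2.506 0.525 3.028
v 1.635 -0.024 3.872
v 1.976 -0.563 3.584
v 1.735 -0.377 3.276
v 1.524 -0.044 3.455
v 1.965 0.04 4.144
v 2.306 -0.499 3.855
v 2.6 -0.21 3.987
v 2.389 0.123 4.166
v 1.914 -0.345 3.952
f 2 1 4
f 2 4 3
f 4 1 5
f 4 5 3
f 5 1 6
f 5 6 3
f 6 1 7
f 6 7 3
f 7 1 8
f 7 8 3
f 8 1 9
f 8 9 3
f 9 1 10
f 9 10 3
f 10 1 11
f 10 11 3
f 11 1 12
f 11 12 3
f 12 1 13
f 12 13 3
f 13 1 2
f 13 2 3
f 15 14 17
f 15 17 16
f 17 14 18
f 17 18 16
f 18 14 19
f 18 19 16
f 19 14 20
f 19 20 16
f 20 14 21
f 20 21 16
f 21 14 22
f 21 22 16
f 22 14 23
f 22 23 16
f 23 14 24
f 23 24 16
f 24 14 25
f 24 25 16
f 25 14 26
f 25 26 16
f 26 14 27
f 26 27 16
f 27 14 28
f 27 28 16
f 28 14 15
f 28 15 16
f 29 66 45
f 66 40 69
f 45 69 34
f 66 69 45
f 29 45 41
f 45 34 46
f 41 46 30
f 45 46 41
f 29 41 50
f 41 30 51
f 50 51 36
f 41 51 50
f 29 50 62
f 50 36 65
f 62 65 39
f 50 65 62
f 29 62 66
f 62 39 70
f 66 70 40
f 62 70 66
f 30 46 57
f 46 34 60
f 57 60 38
f 46 60 57
f 34 69 47
f 69 40 68
f 47 68 33
f 69 68 47
f 40 70 67
f 70 39 63
f 67 63 31
f 70 63 67
f 39 65 64
f 65 36 52
f 64 52 35
f 65 52 64
f 36 51 56
f 51 30 53
f 56 53 37
f 51 53 56
f 32 58 44
f 58 38 59
f 44 59 33
f 58 59 44
f 32 44 42
f 44 33 43
f 42 43 31
f 44 43 42
f 32 42 49
f 42 31 48
f 49 48 35
f 42 48 49
f 32 49 54
f 49 35 55
f 54 55 37
f 49 55 54
f 32 54 58
f 54 37 61
f 58 61 38
f 54 61 58
f 33 59 47
f 59 38 60
f 47 60 34
f 59 60 47
f 31 43 67
f 43 33 68
f 67 68 40
f 43 68 67
f 35 48 64
f 48 31 63
f 64 63 39
f 48 63 64
f 37 55 56
f 55 35 52
f 56 52 36
f 55 52 56
f 38 61 57
f 61 37 53
f 57 53 30
f 61 53 57



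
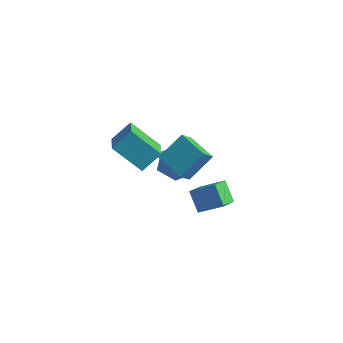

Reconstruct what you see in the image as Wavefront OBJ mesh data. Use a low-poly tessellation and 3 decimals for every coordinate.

v -0.497 0.128 -4.068
v -0.531 -0.888 -3.573
v -1.352 0.631 -3.094
v -1.387 -0.384 -2.6
v 0.827 0.544 -3.12
v 0.792 -0.471 -2.626
v -0.029 1.048 -2.147
v -0.063 0.032 -1.652
v -1.073 -2.994 2.64
v -1.163 -3.744 3.48
v -0.46 -1.757 3.811
v -0.55 -2.507 4.651
v 0.53 -3.513 2.349
v 0.44 -4.263 3.189
v 1.143 -2.276 3.52
v 1.053 -3.026 4.36
v -3.429 1.747 -1.478
v -2.253 1.732 -1.759
v -3.627 -0.052 -2.221
v -2.451 -0.067 -2.502
v -2.797 -0.1 -1.343
v -2.674 1.012 -0.884
v -3.206 0.668 -3.096
v -3.083 1.78 -2.637
v -2.115 1.066 -2.758
v -1.862 0.591 -1.675
v -4.018 1.089 -2.305
v -3.765 0.614 -1.222
v -3.489 -4.432 3.591
v -2.936 -3.482 4.49
v -4.391 -3.134 2.773
v -3.838 -2.184 3.672
v -1.882 -4.136 2.288
v -1.329 -3.186 3.187
v -2.784 -2.838 1.47
v -2.231 -1.888 2.369
f 2 4 1
f 5 2 1
f 1 4 3
f 3 5 1
f 2 8 4
f 6 2 5
f 6 8 2
f 4 8 3
f 7 5 3
f 3 8 7
f 7 6 5
f 8 6 7
f 10 12 9
f 13 10 9
f 9 12 11
f 11 13 9
f 10 16 12
f 14 10 13
f 14 16 10
f 12 16 11
f 15 13 11
f 11 16 15
f 15 14 13
f 16 14 15
f 17 28 22
f 17 22 18
f 17 18 24
f 17 24 27
f 17 27 28
f 18 22 26
f 22 28 21
f 28 27 19
f 27 24 23
f 24 18 25
f 20 26 21
f 20 21 19
f 20 19 23
f 20 23 25
f 20 25 26
f 21 26 22
f 19 21 28
f 23 19 27
f 25 23 24
f 26 25 18
f 30 32 29
f 33 30 29
f 29 32 31
f 31 33 29
f 30 36 32
f 34 30 33
f 34 36 30
f 32 36 31
f 35 33 31
f 31 36 35
f 35 34 33
f 36 34 35



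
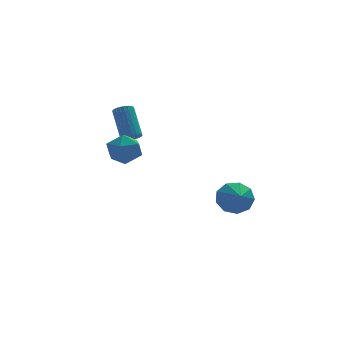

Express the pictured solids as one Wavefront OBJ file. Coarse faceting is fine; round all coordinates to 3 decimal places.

v -3.318 -1.382 1.29
v -2.825 -1.553 0.513
v -3.555 -2.867 1.467
v -3.062 -3.038 0.69
v -2.631 -2.721 1.458
v -2.484 -1.803 1.348
v -3.896 -2.617 0.632
v -3.749 -1.699 0.522
v -3.182 -2.317 0.106
v -2.4 -2.38 0.617
v -3.98 -2.04 1.363
v -3.198 -2.103 1.874
v -1.694 2.256 -0.037
v -1.16 2.215 0.033
v -1.252 3.443 1.466
v -1.786 3.484 1.397
v -1.172 2.374 -0.105
v -1.263 3.602 1.329
v -1.263 2.515 -0.232
v -1.354 3.744 1.202
v -1.419 2.617 -0.329
v -1.511 3.846 1.105
v -1.618 2.664 -0.382
v -1.709 3.892 1.052
v -1.828 2.649 -0.382
v -1.92 3.877 1.051
v -2.018 2.574 -0.33
v -2.109 3.802 1.104
v -2.158 2.45 -0.233
v -2.25 3.678 1.201
v -2.228 2.297 -0.106
v -2.32 3.525 1.327
v -2.217 2.138 0.031
v -2.308 3.366 1.465
v -2.126 1.996 0.158
v -2.217 3.225 1.592
v -1.969 1.894 0.255
v -2.061 3.123 1.689
v -1.771 1.848 0.308
v -1.862 3.076 1.742
v -1.56 1.863 0.309
v -1.652 3.091 1.742
v -1.371 1.938 0.256
v -1.462 3.166 1.69
v -1.23 2.062 0.159
v -1.322 3.29 1.593
v 3.034 0.616 -4.024
v 3.9 0.81 -3.586
v 2.986 -0.416 -3.476
v 3.39 1.037 -3.202
v 2.713 1.067 -3.204
v 2.187 0.886 -3.589
v 2.056 0.579 -4.178
v 2.383 0.289 -4.695
v 3.014 0.152 -4.899
v 3.655 0.232 -4.693
v 4.004 0.492 -4.175
f 1 12 6
f 1 6 2
f 1 2 8
f 1 8 11
f 1 11 12
f 2 6 10
f 6 12 5
f 12 11 3
f 11 8 7
f 8 2 9
f 4 10 5
f 4 5 3
f 4 3 7
f 4 7 9
f 4 9 10
f 5 10 6
f 3 5 12
f 7 3 11
f 9 7 8
f 10 9 2
f 14 13 17
f 14 17 15
f 15 17 18
f 15 18 16
f 17 13 19
f 17 19 18
f 18 19 20
f 18 20 16
f 19 13 21
f 19 21 20
f 20 21 22
f 20 22 16
f 21 13 23
f 21 23 22
f 22 23 24
f 22 24 16
f 23 13 25
f 23 25 24
f 24 25 26
f 24 26 16
f 25 13 27
f 25 27 26
f 26 27 28
f 26 28 16
f 27 13 29
f 27 29 28
f 28 29 30
f 28 30 16
f 29 13 31
f 29 31 30
f 30 31 32
f 30 32 16
f 31 13 33
f 31 33 32
f 32 33 34
f 32 34 16
f 33 13 35
f 33 35 34
f 34 35 36
f 34 36 16
f 35 13 37
f 35 37 36
f 36 37 38
f 36 38 16
f 37 13 39
f 37 39 38
f 38 39 40
f 38 40 16
f 39 13 41
f 39 41 40
f 40 41 42
f 40 42 16
f 41 13 43
f 41 43 42
f 42 43 44
f 42 44 16
f 43 13 45
f 43 45 44
f 44 45 46
f 44 46 16
f 45 13 14
f 45 14 46
f 46 14 15
f 46 15 16
f 48 47 50
f 48 50 49
f 50 47 51
f 50 51 49
f 51 47 52
f 51 52 49
f 52 47 53
f 52 53 49
f 53 47 54
f 53 54 49
f 54 47 55
f 54 55 49
f 55 47 56
f 55 56 49
f 56 47 57
f 56 57 49
f 57 47 48
f 57 48 49



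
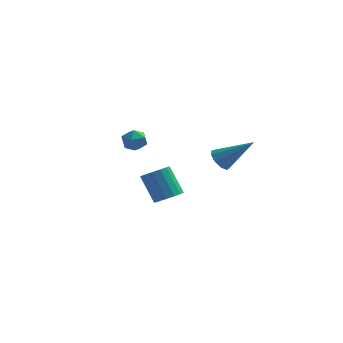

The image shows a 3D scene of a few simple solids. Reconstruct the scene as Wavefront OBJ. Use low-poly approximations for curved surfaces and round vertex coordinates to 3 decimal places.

v 0.483 2.425 -2.003
v 0.94 2.51 -2.552
v 2.117 2.455 -0.637
v 0.793 2.95 -2.386
v 0.501 3.144 -2.04
v 0.2 3.002 -1.677
v 0.032 2.59 -1.466
v 0.074 2.101 -1.507
v 0.308 1.763 -1.779
v 0.624 1.736 -2.156
v 0.873 2.031 -2.462
v -0.912 -3.919 -1.268
v -0.314 -3.514 -1.105
v -1.071 -2.936 0.231
v -1.668 -3.341 0.068
v -0.51 -3.299 -1.308
v -1.266 -2.721 0.027
v -0.797 -3.227 -1.502
v -1.553 -2.649 -0.167
v -1.11 -3.313 -1.643
v -1.867 -2.735 -0.307
v -1.379 -3.538 -1.697
v -2.135 -2.96 -0.362
v -1.54 -3.85 -1.653
v -2.296 -3.272 -0.318
v -1.557 -4.178 -1.521
v -2.313 -3.6 -0.186
v -1.427 -4.447 -1.331
v -2.183 -3.869 0.005
v -1.178 -4.595 -1.126
v -1.935 -4.017 0.209
v -0.869 -4.588 -0.954
v -1.625 -4.01 0.382
v -0.569 -4.428 -0.854
v -1.326 -3.85 0.482
v -0.348 -4.151 -0.848
v -1.104 -3.573 0.487
v -0.256 -3.821 -0.939
v -1.013 -3.243 0.397
v -3.469 3.215 -0.854
v -3.237 2.881 -1.467
v -4.463 2.559 -0.873
v -4.231 2.225 -1.486
v -3.888 2.101 -0.846
v -3.274 2.506 -0.835
v -4.426 2.934 -1.505
v -3.812 3.339 -1.494
v -3.828 2.707 -1.87
v -3.496 2.192 -1.462
v -4.204 3.248 -0.878
v -3.872 2.733 -0.47
f 2 1 4
f 2 4 3
f 4 1 5
f 4 5 3
f 5 1 6
f 5 6 3
f 6 1 7
f 6 7 3
f 7 1 8
f 7 8 3
f 8 1 9
f 8 9 3
f 9 1 10
f 9 10 3
f 10 1 11
f 10 11 3
f 11 1 2
f 11 2 3
f 13 12 16
f 13 16 14
f 14 16 17
f 14 17 15
f 16 12 18
f 16 18 17
f 17 18 19
f 17 19 15
f 18 12 20
f 18 20 19
f 19 20 21
f 19 21 15
f 20 12 22
f 20 22 21
f 21 22 23
f 21 23 15
f 22 12 24
f 22 24 23
f 23 24 25
f 23 25 15
f 24 12 26
f 24 26 25
f 25 26 27
f 25 27 15
f 26 12 28
f 26 28 27
f 27 28 29
f 27 29 15
f 28 12 30
f 28 30 29
f 29 30 31
f 29 31 15
f 30 12 32
f 30 32 31
f 31 32 33
f 31 33 15
f 32 12 34
f 32 34 33
f 33 34 35
f 33 35 15
f 34 12 36
f 34 36 35
f 35 36 37
f 35 37 15
f 36 12 38
f 36 38 37
f 37 38 39
f 37 39 15
f 38 12 13
f 38 13 39
f 39 13 14
f 39 14 15
f 40 51 45
f 40 45 41
f 40 41 47
f 40 47 50
f 40 50 51
f 41 45 49
f 45 51 44
f 51 50 42
f 50 47 46
f 47 41 48
f 43 49 44
f 43 44 42
f 43 42 46
f 43 46 48
f 43 48 49
f 44 49 45
f 42 44 51
f 46 42 50
f 48 46 47
f 49 48 41



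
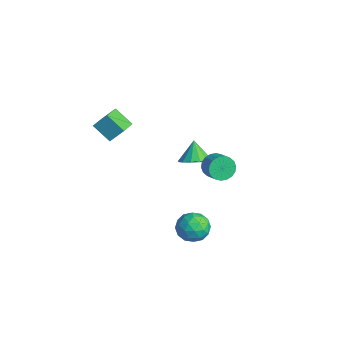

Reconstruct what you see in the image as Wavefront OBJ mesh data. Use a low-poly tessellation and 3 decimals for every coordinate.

v -1.15 0.385 -2.095
v -0.542 1.183 -1.912
v -1.91 0.695 -0.925
v -0.93 1.374 -2.214
v -1.377 1.3 -2.485
v -1.763 0.98 -2.652
v -1.985 0.501 -2.669
v -1.983 -0.009 -2.532
v -1.757 -0.413 -2.279
v -1.369 -0.604 -1.976
v -0.922 -0.53 -1.705
v -0.536 -0.21 -1.539
v -0.314 0.269 -1.521
v -0.316 0.779 -1.658
v -3.789 -4.813 1.08
v -3.444 -4.072 1.973
v -4.751 -3.826 0.632
v -4.407 -3.085 1.524
v -2.793 -4.235 0.216
v -2.449 -3.494 1.108
v -3.756 -3.248 -0.233
v -3.411 -2.507 0.66
v 4.299 -1.623 -3.569
v 4.644 -2.113 -2.717
v 2.856 -2.487 -3.483
v 3.201 -2.977 -2.631
v 2.971 -1.963 -2.591
v 3.862 -1.428 -2.644
v 3.638 -3.172 -3.556
v 4.529 -2.637 -3.609
v 4.235 -3.07 -2.709
v 3.823 -2.323 -2.113
v 3.677 -2.277 -4.087
v 3.265 -1.53 -3.491
v 4.598 -1.792 -3.151
v 2.902 -2.808 -3.049
v 2.767 -2.212 -3.026
v 2.969 -2.5 -2.525
v 4.139 -1.39 -3.108
v 4.341 -1.677 -2.607
v 3.358 -1.59 -2.533
v 3.159 -2.923 -3.593
v 3.361 -3.21 -3.092
v 4.531 -2.1 -3.675
v 4.733 -2.388 -3.174
v 4.142 -3.01 -3.667
v 4.56 -2.642 -2.645
v 3.712 -3.151 -2.595
v 3.969 -3.265 -3.138
v 4.493 -2.951 -3.17
v 4.318 -2.203 -2.295
v 3.47 -2.711 -2.244
v 3.335 -2.115 -2.221
v 3.859 -1.801 -2.252
v 4.077 -2.766 -2.29
v 4.03 -1.889 -3.956
v 3.182 -2.397 -3.905
v 3.641 -2.799 -3.948
v 4.165 -2.485 -3.979
v 3.788 -1.449 -3.605
v 2.94 -1.958 -3.555
v 3.007 -1.649 -3.03
v 3.531 -1.335 -3.062
v 3.423 -1.834 -3.91
v -0.12 1.111 -1.988
v 0.225 0.825 -2.711
v 1.205 0.803 -2.234
v 0.86 1.089 -1.512
v 0.251 1.201 -2.748
v 1.231 1.179 -2.271
v 0.204 1.559 -2.634
v 1.184 1.536 -2.158
v 0.093 1.828 -2.393
v 1.073 1.806 -1.916
v -0.061 1.955 -2.071
v 0.919 1.933 -1.595
v -0.226 1.915 -1.733
v 0.754 1.893 -1.257
v -0.37 1.716 -1.446
v 0.61 1.694 -0.969
v -0.465 1.397 -1.266
v 0.515 1.375 -0.789
v -0.491 1.021 -1.229
v 0.489 0.999 -0.752
v -0.444 0.664 -1.342
v 0.536 0.641 -0.866
v -0.333 0.394 -1.584
v 0.647 0.372 -1.107
v -0.179 0.267 -1.905
v 0.801 0.245 -1.429
v -0.014 0.307 -2.243
v 0.966 0.285 -1.767
v 0.13 0.506 -2.531
v 1.11 0.484 -2.054
f 2 1 4
f 2 4 3
f 4 1 5
f 4 5 3
f 5 1 6
f 5 6 3
f 6 1 7
f 6 7 3
f 7 1 8
f 7 8 3
f 8 1 9
f 8 9 3
f 9 1 10
f 9 10 3
f 10 1 11
f 10 11 3
f 11 1 12
f 11 12 3
f 12 1 13
f 12 13 3
f 13 1 14
f 13 14 3
f 14 1 2
f 14 2 3
f 16 18 15
f 19 16 15
f 15 18 17
f 17 19 15
f 16 22 18
f 20 16 19
f 20 22 16
f 18 22 17
f 21 19 17
f 17 22 21
f 21 20 19
f 22 20 21
f 23 60 39
f 60 34 63
f 39 63 28
f 60 63 39
f 23 39 35
f 39 28 40
f 35 40 24
f 39 40 35
f 23 35 44
f 35 24 45
f 44 45 30
f 35 45 44
f 23 44 56
f 44 30 59
f 56 59 33
f 44 59 56
f 23 56 60
f 56 33 64
f 60 64 34
f 56 64 60
f 24 40 51
f 40 28 54
f 51 54 32
f 40 54 51
f 28 63 41
f 63 34 62
f 41 62 27
f 63 62 41
f 34 64 61
f 64 33 57
f 61 57 25
f 64 57 61
f 33 59 58
f 59 30 46
f 58 46 29
f 59 46 58
f 30 45 50
f 45 24 47
f 50 47 31
f 45 47 50
f 26 52 38
f 52 32 53
f 38 53 27
f 52 53 38
f 26 38 36
f 38 27 37
f 36 37 25
f 38 37 36
f 26 36 43
f 36 25 42
f 43 42 29
f 36 42 43
f 26 43 48
f 43 29 49
f 48 49 31
f 43 49 48
f 26 48 52
f 48 31 55
f 52 55 32
f 48 55 52
f 27 53 41
f 53 32 54
f 41 54 28
f 53 54 41
f 25 37 61
f 37 27 62
f 61 62 34
f 37 62 61
f 29 42 58
f 42 25 57
f 58 57 33
f 42 57 58
f 31 49 50
f 49 29 46
f 50 46 30
f 49 46 50
f 32 55 51
f 55 31 47
f 51 47 24
f 55 47 51
f 66 65 69
f 66 69 67
f 67 69 70
f 67 70 68
f 69 65 71
f 69 71 70
f 70 71 72
f 70 72 68
f 71 65 73
f 71 73 72
f 72 73 74
f 72 74 68
f 73 65 75
f 73 75 74
f 74 75 76
f 74 76 68
f 75 65 77
f 75 77 76
f 76 77 78
f 76 78 68
f 77 65 79
f 77 79 78
f 78 79 80
f 78 80 68
f 79 65 81
f 79 81 80
f 80 81 82
f 80 82 68
f 81 65 83
f 81 83 82
f 82 83 84
f 82 84 68
f 83 65 85
f 83 85 84
f 84 85 86
f 84 86 68
f 85 65 87
f 85 87 86
f 86 87 88
f 86 88 68
f 87 65 89
f 87 89 88
f 88 89 90
f 88 90 68
f 89 65 91
f 89 91 90
f 90 91 92
f 90 92 68
f 91 65 93
f 91 93 92
f 92 93 94
f 92 94 68
f 93 65 66
f 93 66 94
f 94 66 67
f 94 67 68



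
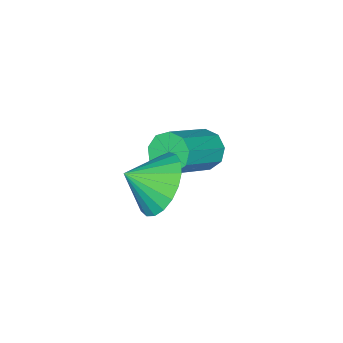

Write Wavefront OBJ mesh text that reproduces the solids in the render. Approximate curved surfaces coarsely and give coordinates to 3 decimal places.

v -2.094 2.252 -4.445
v -1.702 2.227 -5
v -0.174 2.002 -3.91
v -0.566 2.028 -3.355
v -1.742 2.666 -4.853
v -0.214 2.442 -3.764
v -1.947 2.912 -4.516
v -0.418 2.688 -3.426
v -2.22 2.849 -4.145
v -0.692 2.625 -3.055
v -2.435 2.507 -3.914
v -0.907 2.283 -2.825
v -2.49 2.045 -3.932
v -0.962 1.821 -2.843
v -2.36 1.681 -4.19
v -0.832 1.456 -3.1
v -2.105 1.583 -4.567
v -0.577 1.359 -3.477
v -1.846 1.799 -4.887
v -0.318 1.575 -3.797
v 1.182 2.868 -2.718
v 1.788 3.633 -2.391
v 1.778 2.132 -2.102
v 1.479 3.632 -2.094
v 1.119 3.498 -1.906
v 0.769 3.255 -1.858
v 0.491 2.945 -1.959
v 0.332 2.622 -2.191
v 0.321 2.342 -2.515
v 0.458 2.152 -2.873
v 0.721 2.086 -3.205
v 1.063 2.156 -3.453
v 1.426 2.348 -3.574
v 1.747 2.631 -3.547
v 1.97 2.954 -3.376
v 2.057 3.263 -3.092
v 1.993 3.503 -2.744
f 2 1 5
f 2 5 3
f 3 5 6
f 3 6 4
f 5 1 7
f 5 7 6
f 6 7 8
f 6 8 4
f 7 1 9
f 7 9 8
f 8 9 10
f 8 10 4
f 9 1 11
f 9 11 10
f 10 11 12
f 10 12 4
f 11 1 13
f 11 13 12
f 12 13 14
f 12 14 4
f 13 1 15
f 13 15 14
f 14 15 16
f 14 16 4
f 15 1 17
f 15 17 16
f 16 17 18
f 16 18 4
f 17 1 19
f 17 19 18
f 18 19 20
f 18 20 4
f 19 1 2
f 19 2 20
f 20 2 3
f 20 3 4
f 22 21 24
f 22 24 23
f 24 21 25
f 24 25 23
f 25 21 26
f 25 26 23
f 26 21 27
f 26 27 23
f 27 21 28
f 27 28 23
f 28 21 29
f 28 29 23
f 29 21 30
f 29 30 23
f 30 21 31
f 30 31 23
f 31 21 32
f 31 32 23
f 32 21 33
f 32 33 23
f 33 21 34
f 33 34 23
f 34 21 35
f 34 35 23
f 35 21 36
f 35 36 23
f 36 21 37
f 36 37 23
f 37 21 22
f 37 22 23



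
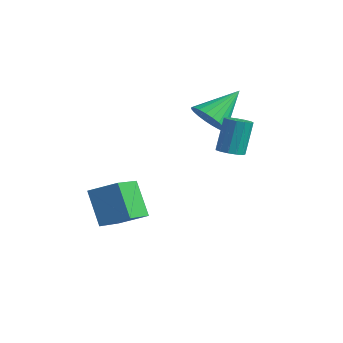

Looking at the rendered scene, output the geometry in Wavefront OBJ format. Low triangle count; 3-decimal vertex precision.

v 3.16 -0.735 0.498
v 3.731 -0.638 0.535
v 3.531 0.012 1.938
v 2.96 -0.085 1.902
v 3.601 -0.373 0.393
v 3.401 0.277 1.797
v 3.332 -0.223 0.286
v 3.132 0.427 1.69
v 3.008 -0.236 0.245
v 2.808 0.414 1.649
v 2.732 -0.407 0.285
v 2.532 0.243 1.689
v 2.592 -0.682 0.393
v 2.392 -0.032 1.796
v 2.633 -0.974 0.533
v 2.433 -0.324 1.937
v 2.841 -1.19 0.663
v 2.641 -0.54 2.067
v 3.15 -1.262 0.741
v 2.95 -0.612 2.144
v 3.463 -1.166 0.741
v 3.262 -0.516 2.145
v 3.679 -0.934 0.664
v 3.479 -0.284 2.068
v 1.392 -0.084 1.298
v 2.197 -0.359 1.559
v 1.568 1.444 2.362
v 2.277 -0.172 1.278
v 2.223 0.029 0.999
v 2.042 0.212 0.766
v 1.762 0.35 0.614
v 1.426 0.422 0.566
v 1.084 0.417 0.63
v 0.79 0.336 0.795
v 0.587 0.191 1.037
v 0.507 0.004 1.318
v 0.561 -0.196 1.596
v 0.742 -0.379 1.829
v 1.022 -0.517 1.981
v 1.358 -0.59 2.029
v 1.7 -0.585 1.966
v 1.994 -0.504 1.801
v -1.524 -2.809 -2.742
v -1.083 -4.227 -2.023
v -0.489 -2.169 -2.114
v -0.048 -3.587 -1.395
v -0.472 -3.173 -4.105
v -0.031 -4.591 -3.386
v 0.563 -2.533 -3.477
v 1.004 -3.951 -2.758
f 2 1 5
f 2 5 3
f 3 5 6
f 3 6 4
f 5 1 7
f 5 7 6
f 6 7 8
f 6 8 4
f 7 1 9
f 7 9 8
f 8 9 10
f 8 10 4
f 9 1 11
f 9 11 10
f 10 11 12
f 10 12 4
f 11 1 13
f 11 13 12
f 12 13 14
f 12 14 4
f 13 1 15
f 13 15 14
f 14 15 16
f 14 16 4
f 15 1 17
f 15 17 16
f 16 17 18
f 16 18 4
f 17 1 19
f 17 19 18
f 18 19 20
f 18 20 4
f 19 1 21
f 19 21 20
f 20 21 22
f 20 22 4
f 21 1 23
f 21 23 22
f 22 23 24
f 22 24 4
f 23 1 2
f 23 2 24
f 24 2 3
f 24 3 4
f 26 25 28
f 26 28 27
f 28 25 29
f 28 29 27
f 29 25 30
f 29 30 27
f 30 25 31
f 30 31 27
f 31 25 32
f 31 32 27
f 32 25 33
f 32 33 27
f 33 25 34
f 33 34 27
f 34 25 35
f 34 35 27
f 35 25 36
f 35 36 27
f 36 25 37
f 36 37 27
f 37 25 38
f 37 38 27
f 38 25 39
f 38 39 27
f 39 25 40
f 39 40 27
f 40 25 41
f 40 41 27
f 41 25 42
f 41 42 27
f 42 25 26
f 42 26 27
f 44 46 43
f 47 44 43
f 43 46 45
f 45 47 43
f 44 50 46
f 48 44 47
f 48 50 44
f 46 50 45
f 49 47 45
f 45 50 49
f 49 48 47
f 50 48 49



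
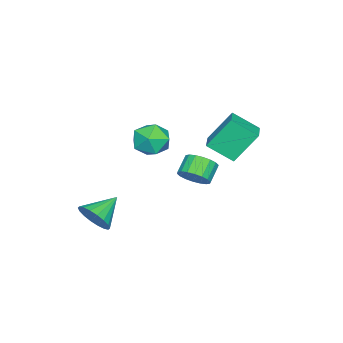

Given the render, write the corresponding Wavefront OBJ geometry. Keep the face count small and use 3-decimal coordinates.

v -0.524 3.588 1.875
v -0.193 2.281 2.79
v 0.741 4.097 2.144
v 1.072 2.789 3.059
v 0.208 2.631 0.241
v 0.539 1.323 1.156
v 1.473 3.139 0.51
v 1.804 1.832 1.425
v 1.684 1.135 -1.08
v 2.141 0.684 -0.493
v 1.254 0.694 0.207
v 0.796 1.145 -0.38
v 2.219 1.052 -0.4
v 1.332 1.062 0.3
v 2.191 1.435 -0.441
v 1.304 1.446 0.259
v 2.063 1.76 -0.608
v 1.176 1.77 0.092
v 1.859 1.961 -0.869
v 0.972 1.971 -0.169
v 1.621 1.998 -1.172
v 0.734 2.008 -0.472
v 1.395 1.864 -1.457
v 0.508 1.874 -0.757
v 1.226 1.586 -1.667
v 0.339 1.596 -0.967
v 1.148 1.218 -1.76
v 0.261 1.228 -1.06
v 1.176 0.834 -1.719
v 0.289 0.845 -1.019
v 1.304 0.51 -1.552
v 0.417 0.52 -0.852
v 1.508 0.309 -1.291
v 0.621 0.319 -0.591
v 1.746 0.272 -0.988
v 0.859 0.282 -0.288
v 1.972 0.406 -0.703
v 1.085 0.416 -0.003
v 4.08 -3.089 -3.776
v 4.597 -3.004 -2.901
v 2.62 -2.571 -2.964
v 4.642 -2.591 -3.085
v 4.574 -2.277 -3.406
v 4.409 -2.124 -3.801
v 4.179 -2.162 -4.19
v 3.929 -2.384 -4.498
v 3.71 -2.745 -4.662
v 3.563 -3.175 -4.651
v 3.519 -3.587 -4.467
v 3.586 -3.901 -4.146
v 3.751 -4.054 -3.752
v 3.981 -4.016 -3.363
v 4.231 -3.795 -3.055
v 4.451 -3.433 -2.89
v -1.395 -1.75 -1.47
v -0.272 -1.874 -1.28
v -1.748 -3.146 -0.3
v -0.625 -3.27 -0.11
v -1.172 -2.339 0.274
v -0.954 -1.476 -0.449
v -1.066 -3.544 -1.131
v -0.848 -2.681 -1.854
v -0.069 -2.983 -1.07
v -0.134 -2.238 -0.202
v -1.886 -2.782 -1.378
v -1.951 -2.037 -0.51
f 2 4 1
f 5 2 1
f 1 4 3
f 3 5 1
f 2 8 4
f 6 2 5
f 6 8 2
f 4 8 3
f 7 5 3
f 3 8 7
f 7 6 5
f 8 6 7
f 10 9 13
f 10 13 11
f 11 13 14
f 11 14 12
f 13 9 15
f 13 15 14
f 14 15 16
f 14 16 12
f 15 9 17
f 15 17 16
f 16 17 18
f 16 18 12
f 17 9 19
f 17 19 18
f 18 19 20
f 18 20 12
f 19 9 21
f 19 21 20
f 20 21 22
f 20 22 12
f 21 9 23
f 21 23 22
f 22 23 24
f 22 24 12
f 23 9 25
f 23 25 24
f 24 25 26
f 24 26 12
f 25 9 27
f 25 27 26
f 26 27 28
f 26 28 12
f 27 9 29
f 27 29 28
f 28 29 30
f 28 30 12
f 29 9 31
f 29 31 30
f 30 31 32
f 30 32 12
f 31 9 33
f 31 33 32
f 32 33 34
f 32 34 12
f 33 9 35
f 33 35 34
f 34 35 36
f 34 36 12
f 35 9 37
f 35 37 36
f 36 37 38
f 36 38 12
f 37 9 10
f 37 10 38
f 38 10 11
f 38 11 12
f 40 39 42
f 40 42 41
f 42 39 43
f 42 43 41
f 43 39 44
f 43 44 41
f 44 39 45
f 44 45 41
f 45 39 46
f 45 46 41
f 46 39 47
f 46 47 41
f 47 39 48
f 47 48 41
f 48 39 49
f 48 49 41
f 49 39 50
f 49 50 41
f 50 39 51
f 50 51 41
f 51 39 52
f 51 52 41
f 52 39 53
f 52 53 41
f 53 39 54
f 53 54 41
f 54 39 40
f 54 40 41
f 55 66 60
f 55 60 56
f 55 56 62
f 55 62 65
f 55 65 66
f 56 60 64
f 60 66 59
f 66 65 57
f 65 62 61
f 62 56 63
f 58 64 59
f 58 59 57
f 58 57 61
f 58 61 63
f 58 63 64
f 59 64 60
f 57 59 66
f 61 57 65
f 63 61 62
f 64 63 56



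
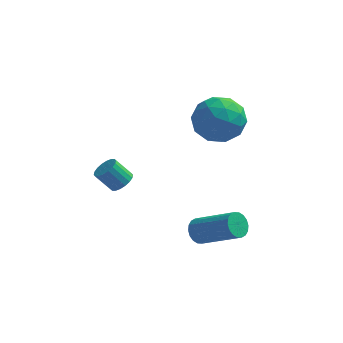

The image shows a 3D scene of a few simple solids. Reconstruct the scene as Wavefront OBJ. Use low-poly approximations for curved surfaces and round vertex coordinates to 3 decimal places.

v 2.781 0.226 1.414
v 3.413 -0.704 1.94
v 2.227 -0.996 -0.08
v 2.859 -1.926 0.446
v 1.83 -1.49 0.987
v 2.173 -0.735 1.91
v 3.467 -0.965 -0.05
v 3.81 -0.21 0.873
v 3.837 -1.44 1.035
v 2.825 -1.764 1.676
v 2.815 0.064 0.184
v 1.803 -0.26 0.825
v 3.146 -0.132 1.808
v 2.494 -1.568 0.052
v 1.89 -1.312 0.37
v 2.261 -1.859 0.679
v 2.417 -0.15 1.79
v 2.788 -0.696 2.1
v 1.858 -1.159 1.539
v 2.852 -1.004 -0.24
v 3.223 -1.55 0.07
v 3.379 0.159 1.181
v 3.75 -0.388 1.49
v 3.782 -0.541 0.321
v 3.766 -1.111 1.586
v 3.44 -1.829 0.708
v 3.798 -1.264 0.416
v 3.999 -0.82 0.959
v 3.171 -1.301 1.962
v 2.846 -2.02 1.084
v 2.241 -1.764 1.402
v 2.442 -1.32 1.944
v 3.421 -1.734 1.43
v 2.794 0.32 0.776
v 2.469 -0.399 -0.102
v 3.198 -0.38 -0.084
v 3.399 0.064 0.458
v 2.2 0.129 1.152
v 1.874 -0.589 0.274
v 1.641 -0.88 0.901
v 1.842 -0.436 1.444
v 2.219 0.034 0.43
v 2.499 -3.401 -4.3
v 2.829 -3.477 -4.843
v 4.571 -4.055 -3.703
v 4.241 -3.979 -3.16
v 2.877 -3.204 -4.777
v 4.619 -3.782 -3.638
v 2.85 -2.97 -4.617
v 4.591 -3.548 -3.478
v 2.753 -2.821 -4.394
v 4.495 -3.399 -3.255
v 2.606 -2.788 -4.153
v 4.348 -3.365 -3.013
v 2.438 -2.875 -3.94
v 4.18 -3.453 -2.8
v 2.282 -3.067 -3.799
v 4.024 -3.645 -2.659
v 2.169 -3.325 -3.757
v 3.911 -3.903 -2.617
v 2.121 -3.598 -3.822
v 3.863 -4.176 -2.683
v 2.149 -3.832 -3.982
v 3.89 -4.41 -2.843
v 2.245 -3.981 -4.205
v 3.987 -4.559 -3.066
v 2.392 -4.015 -4.447
v 4.134 -4.592 -3.307
v 2.56 -3.927 -4.66
v 4.302 -4.505 -3.52
v 2.716 -3.735 -4.801
v 4.458 -4.313 -3.661
v -0.901 -2.695 -2.254
v -0.473 -2.495 -1.884
v -1.17 -2.565 -1.037
v -1.599 -2.765 -1.406
v -0.592 -2.27 -1.964
v -1.29 -2.34 -1.117
v -0.773 -2.129 -2.101
v -1.471 -2.199 -1.254
v -0.979 -2.1 -2.269
v -1.677 -2.17 -1.421
v -1.17 -2.189 -2.433
v -1.868 -2.26 -1.585
v -1.307 -2.378 -2.562
v -2.005 -2.449 -1.714
v -1.364 -2.63 -2.63
v -2.062 -2.701 -1.782
v -1.33 -2.895 -2.623
v -2.027 -2.965 -1.776
v -1.21 -3.12 -2.543
v -1.908 -3.19 -1.696
v -1.029 -3.261 -2.406
v -1.727 -3.331 -1.559
v -0.823 -3.29 -2.239
v -1.521 -3.36 -1.391
v -0.632 -3.2 -2.075
v -1.33 -3.271 -1.227
v -0.495 -3.011 -1.946
v -1.193 -3.082 -1.098
v -0.438 -2.759 -1.878
v -1.136 -2.83 -1.03
f 1 38 17
f 38 12 41
f 17 41 6
f 38 41 17
f 1 17 13
f 17 6 18
f 13 18 2
f 17 18 13
f 1 13 22
f 13 2 23
f 22 23 8
f 13 23 22
f 1 22 34
f 22 8 37
f 34 37 11
f 22 37 34
f 1 34 38
f 34 11 42
f 38 42 12
f 34 42 38
f 2 18 29
f 18 6 32
f 29 32 10
f 18 32 29
f 6 41 19
f 41 12 40
f 19 40 5
f 41 40 19
f 12 42 39
f 42 11 35
f 39 35 3
f 42 35 39
f 11 37 36
f 37 8 24
f 36 24 7
f 37 24 36
f 8 23 28
f 23 2 25
f 28 25 9
f 23 25 28
f 4 30 16
f 30 10 31
f 16 31 5
f 30 31 16
f 4 16 14
f 16 5 15
f 14 15 3
f 16 15 14
f 4 14 21
f 14 3 20
f 21 20 7
f 14 20 21
f 4 21 26
f 21 7 27
f 26 27 9
f 21 27 26
f 4 26 30
f 26 9 33
f 30 33 10
f 26 33 30
f 5 31 19
f 31 10 32
f 19 32 6
f 31 32 19
f 3 15 39
f 15 5 40
f 39 40 12
f 15 40 39
f 7 20 36
f 20 3 35
f 36 35 11
f 20 35 36
f 9 27 28
f 27 7 24
f 28 24 8
f 27 24 28
f 10 33 29
f 33 9 25
f 29 25 2
f 33 25 29
f 44 43 47
f 44 47 45
f 45 47 48
f 45 48 46
f 47 43 49
f 47 49 48
f 48 49 50
f 48 50 46
f 49 43 51
f 49 51 50
f 50 51 52
f 50 52 46
f 51 43 53
f 51 53 52
f 52 53 54
f 52 54 46
f 53 43 55
f 53 55 54
f 54 55 56
f 54 56 46
f 55 43 57
f 55 57 56
f 56 57 58
f 56 58 46
f 57 43 59
f 57 59 58
f 58 59 60
f 58 60 46
f 59 43 61
f 59 61 60
f 60 61 62
f 60 62 46
f 61 43 63
f 61 63 62
f 62 63 64
f 62 64 46
f 63 43 65
f 63 65 64
f 64 65 66
f 64 66 46
f 65 43 67
f 65 67 66
f 66 67 68
f 66 68 46
f 67 43 69
f 67 69 68
f 68 69 70
f 68 70 46
f 69 43 71
f 69 71 70
f 70 71 72
f 70 72 46
f 71 43 44
f 71 44 72
f 72 44 45
f 72 45 46
f 74 73 77
f 74 77 75
f 75 77 78
f 75 78 76
f 77 73 79
f 77 79 78
f 78 79 80
f 78 80 76
f 79 73 81
f 79 81 80
f 80 81 82
f 80 82 76
f 81 73 83
f 81 83 82
f 82 83 84
f 82 84 76
f 83 73 85
f 83 85 84
f 84 85 86
f 84 86 76
f 85 73 87
f 85 87 86
f 86 87 88
f 86 88 76
f 87 73 89
f 87 89 88
f 88 89 90
f 88 90 76
f 89 73 91
f 89 91 90
f 90 91 92
f 90 92 76
f 91 73 93
f 91 93 92
f 92 93 94
f 92 94 76
f 93 73 95
f 93 95 94
f 94 95 96
f 94 96 76
f 95 73 97
f 95 97 96
f 96 97 98
f 96 98 76
f 97 73 99
f 97 99 98
f 98 99 100
f 98 100 76
f 99 73 101
f 99 101 100
f 100 101 102
f 100 102 76
f 101 73 74
f 101 74 102
f 102 74 75
f 102 75 76

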